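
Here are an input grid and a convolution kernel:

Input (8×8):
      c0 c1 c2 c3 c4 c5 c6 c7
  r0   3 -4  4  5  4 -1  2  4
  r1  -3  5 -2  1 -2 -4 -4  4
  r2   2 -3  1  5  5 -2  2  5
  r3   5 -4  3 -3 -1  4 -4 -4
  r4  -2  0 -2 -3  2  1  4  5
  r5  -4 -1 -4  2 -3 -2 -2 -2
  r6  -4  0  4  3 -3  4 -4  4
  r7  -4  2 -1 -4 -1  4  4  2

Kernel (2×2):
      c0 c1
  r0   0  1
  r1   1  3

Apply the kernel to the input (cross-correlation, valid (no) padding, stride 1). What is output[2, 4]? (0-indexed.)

9

The receptive field on the input at this output position is [5 -2 / -1 4]. Elementwise product with the kernel and sum: -2·1 + -1·1 + 4·3.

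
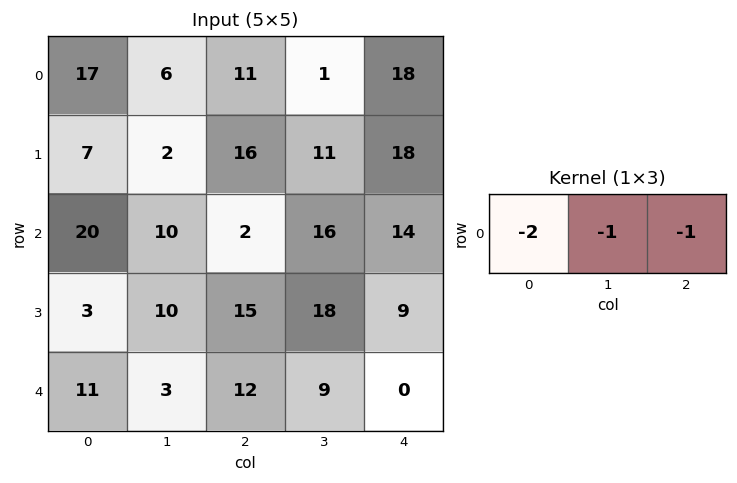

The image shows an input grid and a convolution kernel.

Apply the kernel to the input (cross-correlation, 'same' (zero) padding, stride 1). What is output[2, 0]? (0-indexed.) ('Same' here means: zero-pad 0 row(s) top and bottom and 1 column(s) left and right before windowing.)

The receptive field on the zero-padded input at this output position is [0 20 10]. Elementwise product with the kernel and sum: 0·-2 + 20·-1 + 10·-1.

-30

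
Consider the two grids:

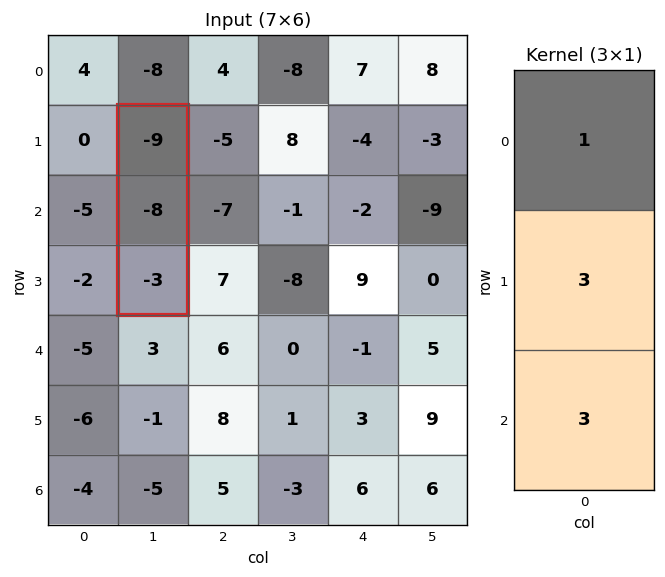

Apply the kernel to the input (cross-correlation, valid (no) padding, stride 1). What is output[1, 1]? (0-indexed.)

The receptive field on the input at this output position is [-9 / -8 / -3]. Elementwise product with the kernel and sum: -9·1 + -8·3 + -3·3.

-42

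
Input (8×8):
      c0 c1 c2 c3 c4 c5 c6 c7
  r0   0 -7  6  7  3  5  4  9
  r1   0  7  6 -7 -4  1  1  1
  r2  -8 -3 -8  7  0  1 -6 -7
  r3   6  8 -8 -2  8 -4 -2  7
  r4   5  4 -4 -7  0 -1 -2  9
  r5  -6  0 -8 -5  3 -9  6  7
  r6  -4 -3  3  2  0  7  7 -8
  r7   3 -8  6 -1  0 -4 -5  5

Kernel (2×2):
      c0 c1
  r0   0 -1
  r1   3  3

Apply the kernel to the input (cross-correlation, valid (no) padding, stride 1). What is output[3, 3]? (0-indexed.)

The receptive field on the input at this output position is [-2 8 / -7 0]. Elementwise product with the kernel and sum: 8·-1 + -7·3 + 0·3.

-29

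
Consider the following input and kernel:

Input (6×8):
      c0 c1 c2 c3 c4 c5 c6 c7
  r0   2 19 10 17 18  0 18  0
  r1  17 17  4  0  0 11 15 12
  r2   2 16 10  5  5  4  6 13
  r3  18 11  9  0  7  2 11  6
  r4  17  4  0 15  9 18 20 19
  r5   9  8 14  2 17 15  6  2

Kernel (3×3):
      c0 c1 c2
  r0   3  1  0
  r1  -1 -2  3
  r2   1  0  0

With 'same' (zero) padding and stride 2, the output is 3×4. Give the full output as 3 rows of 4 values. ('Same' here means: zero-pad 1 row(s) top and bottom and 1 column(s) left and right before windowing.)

53 29 -53 -25
61 45 -3 73
-4 91 30 31

Output[0,0]: The receptive field on the zero-padded input at this output position is [0 0 0 / 0 2 19 / 0 17 17]. Elementwise product with the kernel and sum: 0·3 + 0·1 + 0·-1 + 2·-2 + 19·3 + 0·1.
Output[0,1]: The receptive field on the zero-padded input at this output position is [0 0 0 / 19 10 17 / 17 4 0]. Elementwise product with the kernel and sum: 0·3 + 0·1 + 19·-1 + 10·-2 + 17·3 + 17·1.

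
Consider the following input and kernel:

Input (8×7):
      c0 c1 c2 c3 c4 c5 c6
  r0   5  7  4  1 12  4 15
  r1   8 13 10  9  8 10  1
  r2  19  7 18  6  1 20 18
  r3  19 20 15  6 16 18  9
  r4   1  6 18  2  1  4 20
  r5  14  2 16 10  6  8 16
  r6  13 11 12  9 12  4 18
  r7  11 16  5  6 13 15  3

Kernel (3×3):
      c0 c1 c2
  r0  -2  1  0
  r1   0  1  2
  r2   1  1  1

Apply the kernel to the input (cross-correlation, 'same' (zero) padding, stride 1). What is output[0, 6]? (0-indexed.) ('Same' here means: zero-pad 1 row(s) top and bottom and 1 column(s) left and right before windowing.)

26

The receptive field on the zero-padded input at this output position is [0 0 0 / 4 15 0 / 10 1 0]. Elementwise product with the kernel and sum: 0·-2 + 0·1 + 15·1 + 0·2 + 10·1 + 1·1 + 0·1.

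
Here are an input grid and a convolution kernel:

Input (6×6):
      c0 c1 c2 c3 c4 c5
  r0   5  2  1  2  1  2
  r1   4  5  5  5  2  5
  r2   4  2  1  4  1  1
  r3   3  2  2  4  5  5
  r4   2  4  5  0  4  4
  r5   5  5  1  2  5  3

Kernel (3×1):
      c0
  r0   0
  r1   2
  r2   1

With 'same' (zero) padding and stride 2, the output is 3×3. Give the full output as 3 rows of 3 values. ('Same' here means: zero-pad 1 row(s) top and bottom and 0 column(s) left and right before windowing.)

Output[0,0]: The receptive field on the zero-padded input at this output position is [0 / 5 / 4]. Elementwise product with the kernel and sum: 5·2 + 4·1.
Output[0,1]: The receptive field on the zero-padded input at this output position is [0 / 1 / 5]. Elementwise product with the kernel and sum: 1·2 + 5·1.

14 7 4
11 4 7
9 11 13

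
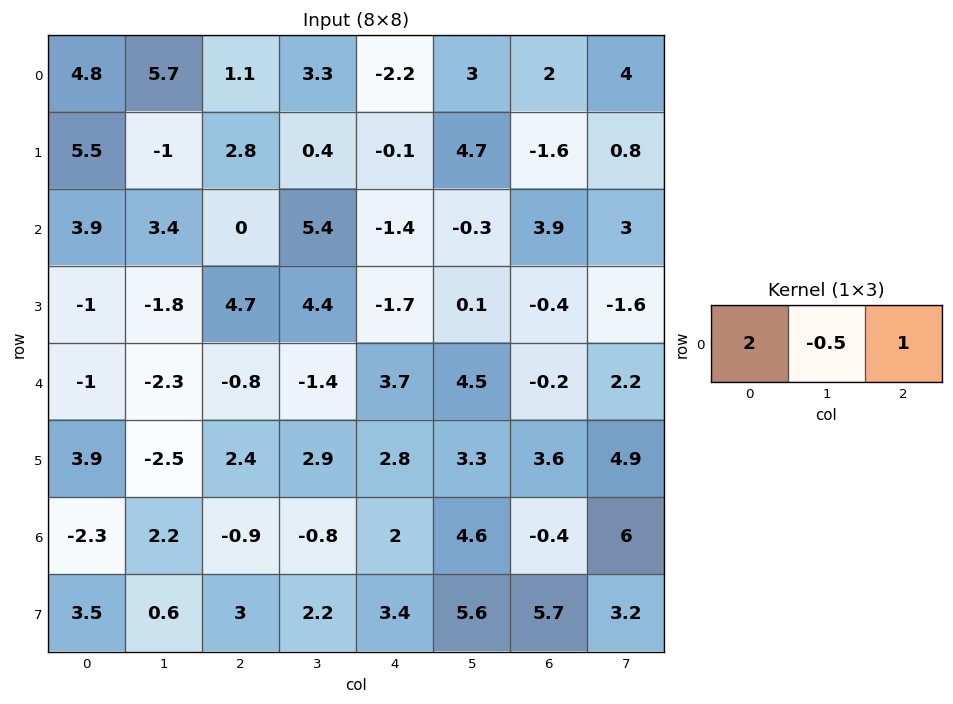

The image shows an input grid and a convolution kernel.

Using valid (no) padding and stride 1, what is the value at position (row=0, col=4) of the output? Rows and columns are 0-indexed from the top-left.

The receptive field on the input at this output position is [-2.2 3 2]. Elementwise product with the kernel and sum: -2.2·2 + 3·-0.5 + 2·1.

-3.9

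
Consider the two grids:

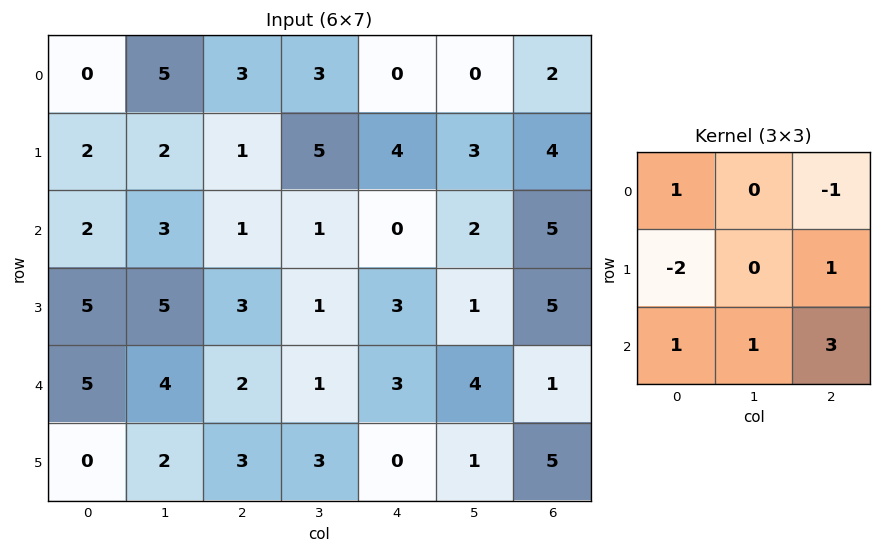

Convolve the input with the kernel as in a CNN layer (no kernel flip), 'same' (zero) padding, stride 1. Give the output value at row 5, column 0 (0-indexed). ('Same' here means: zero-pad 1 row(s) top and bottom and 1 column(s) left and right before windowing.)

The receptive field on the zero-padded input at this output position is [0 5 4 / 0 0 2 / 0 0 0]. Elementwise product with the kernel and sum: 0·1 + 4·-1 + 0·-2 + 2·1 + 0·1 + 0·1 + 0·3.

-2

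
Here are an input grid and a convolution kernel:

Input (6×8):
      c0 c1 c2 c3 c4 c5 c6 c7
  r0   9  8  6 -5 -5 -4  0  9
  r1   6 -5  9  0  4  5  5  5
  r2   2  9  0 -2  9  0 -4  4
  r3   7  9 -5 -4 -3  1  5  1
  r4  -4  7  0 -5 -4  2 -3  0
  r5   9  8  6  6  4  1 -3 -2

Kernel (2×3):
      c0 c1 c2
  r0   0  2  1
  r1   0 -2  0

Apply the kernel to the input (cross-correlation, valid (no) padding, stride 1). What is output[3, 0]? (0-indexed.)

The receptive field on the input at this output position is [7 9 -5 / -4 7 0]. Elementwise product with the kernel and sum: 9·2 + -5·1 + 7·-2.

-1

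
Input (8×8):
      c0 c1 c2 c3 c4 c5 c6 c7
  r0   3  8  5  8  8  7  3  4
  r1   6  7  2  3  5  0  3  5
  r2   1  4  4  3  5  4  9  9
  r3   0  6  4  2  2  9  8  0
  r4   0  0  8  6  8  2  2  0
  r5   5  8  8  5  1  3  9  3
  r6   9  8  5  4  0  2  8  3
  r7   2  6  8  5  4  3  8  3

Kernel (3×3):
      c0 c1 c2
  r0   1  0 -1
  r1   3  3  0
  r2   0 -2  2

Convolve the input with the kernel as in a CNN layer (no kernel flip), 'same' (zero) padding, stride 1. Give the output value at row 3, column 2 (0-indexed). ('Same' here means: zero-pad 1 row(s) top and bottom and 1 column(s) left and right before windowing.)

27

The receptive field on the zero-padded input at this output position is [4 4 3 / 6 4 2 / 0 8 6]. Elementwise product with the kernel and sum: 4·1 + 3·-1 + 6·3 + 4·3 + 8·-2 + 6·2.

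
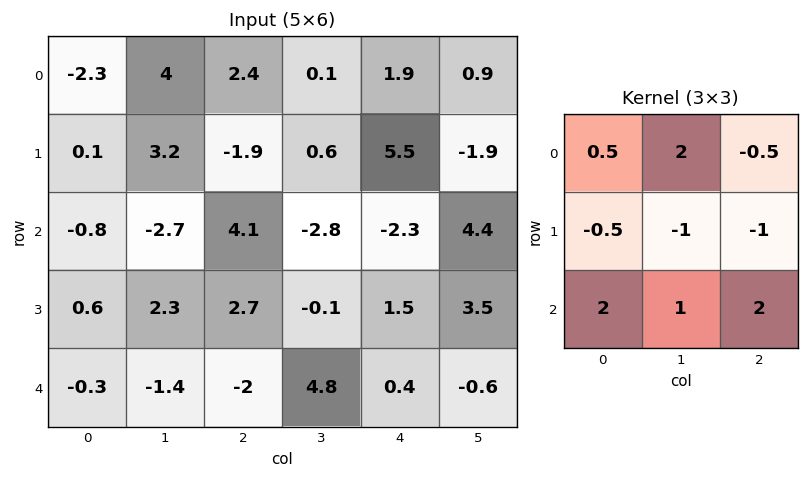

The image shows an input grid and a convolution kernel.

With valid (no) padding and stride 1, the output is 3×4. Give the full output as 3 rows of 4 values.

Output[0,0]: The receptive field on the input at this output position is [-2.3 4 2.4 / 0.1 3.2 -1.9 / -0.8 -2.7 4.1]. Elementwise product with the kernel and sum: -2.3·0.5 + 4·2 + 2.4·-0.5 + 0.1·-0.5 + 3.2·-1 + -1.9·-1 + -0.8·2 + -2.7·1 + 4.1·2.
Output[0,1]: The receptive field on the input at this output position is [4 2.4 0.1 / 3.2 -1.9 0.6 / -2.7 4.1 -2.8]. Elementwise product with the kernel and sum: 4·0.5 + 2.4·2 + 0.1·-0.5 + 3.2·-0.5 + -1.9·-1 + 0.6·-1 + -2.7·2 + 4.1·1 + -2.8·2.

8.2 -0.45 -3.9 0.4
15.3 4.65 8.85 19.85
-19.15 9.3 -3.55 -4.35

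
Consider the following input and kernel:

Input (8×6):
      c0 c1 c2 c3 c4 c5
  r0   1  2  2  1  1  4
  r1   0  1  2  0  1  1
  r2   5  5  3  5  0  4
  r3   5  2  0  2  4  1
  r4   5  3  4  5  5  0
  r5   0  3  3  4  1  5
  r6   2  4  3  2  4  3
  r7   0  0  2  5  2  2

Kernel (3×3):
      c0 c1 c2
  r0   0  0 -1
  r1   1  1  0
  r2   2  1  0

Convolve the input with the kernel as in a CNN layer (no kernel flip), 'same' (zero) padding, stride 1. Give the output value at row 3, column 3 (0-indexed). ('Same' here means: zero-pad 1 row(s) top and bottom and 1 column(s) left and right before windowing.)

The receptive field on the zero-padded input at this output position is [3 5 0 / 0 2 4 / 4 5 5]. Elementwise product with the kernel and sum: 0·-1 + 0·1 + 2·1 + 4·2 + 5·1.

15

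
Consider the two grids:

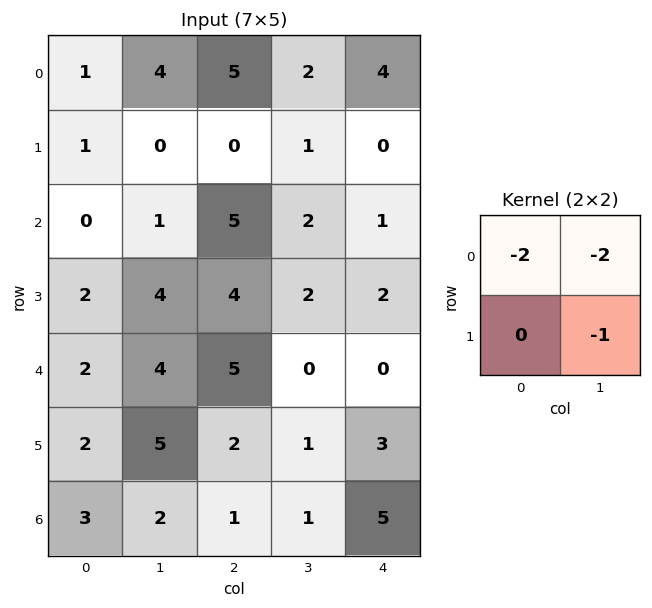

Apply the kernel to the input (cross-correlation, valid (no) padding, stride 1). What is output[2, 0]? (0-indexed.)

The receptive field on the input at this output position is [0 1 / 2 4]. Elementwise product with the kernel and sum: 0·-2 + 1·-2 + 4·-1.

-6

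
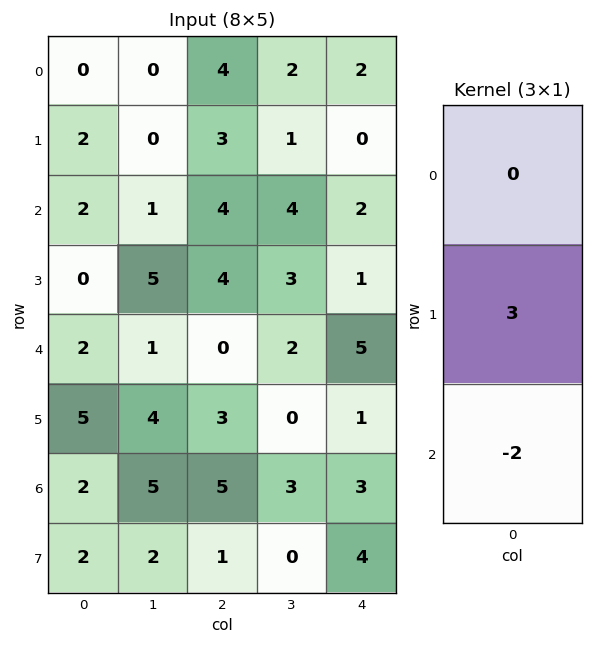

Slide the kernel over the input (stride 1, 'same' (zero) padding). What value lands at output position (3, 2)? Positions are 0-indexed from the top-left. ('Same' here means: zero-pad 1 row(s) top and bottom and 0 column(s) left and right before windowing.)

The receptive field on the zero-padded input at this output position is [4 / 4 / 0]. Elementwise product with the kernel and sum: 4·3 + 0·-2.

12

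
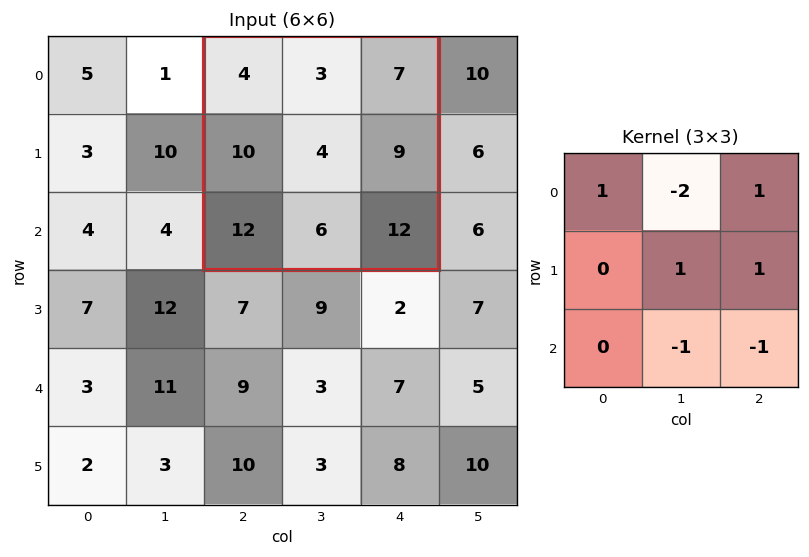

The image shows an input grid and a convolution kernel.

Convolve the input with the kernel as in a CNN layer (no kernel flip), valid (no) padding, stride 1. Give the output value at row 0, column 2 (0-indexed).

The receptive field on the input at this output position is [4 3 7 / 10 4 9 / 12 6 12]. Elementwise product with the kernel and sum: 4·1 + 3·-2 + 7·1 + 4·1 + 9·1 + 6·-1 + 12·-1.

0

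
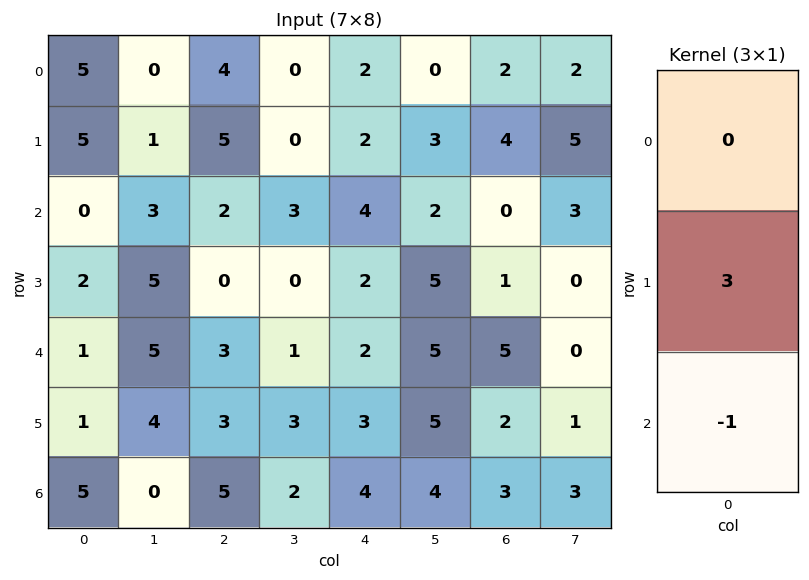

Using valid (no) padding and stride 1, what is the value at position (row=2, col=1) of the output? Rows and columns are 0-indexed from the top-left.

10

The receptive field on the input at this output position is [3 / 5 / 5]. Elementwise product with the kernel and sum: 5·3 + 5·-1.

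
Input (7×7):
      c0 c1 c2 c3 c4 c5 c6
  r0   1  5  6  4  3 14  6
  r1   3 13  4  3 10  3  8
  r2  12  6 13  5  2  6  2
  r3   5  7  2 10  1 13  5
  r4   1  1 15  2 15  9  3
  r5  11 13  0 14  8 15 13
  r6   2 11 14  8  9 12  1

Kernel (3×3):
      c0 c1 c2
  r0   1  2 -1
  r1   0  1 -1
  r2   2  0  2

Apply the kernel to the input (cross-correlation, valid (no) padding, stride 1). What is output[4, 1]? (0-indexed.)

53

The receptive field on the input at this output position is [1 15 2 / 13 0 14 / 11 14 8]. Elementwise product with the kernel and sum: 1·1 + 15·2 + 2·-1 + 0·1 + 14·-1 + 11·2 + 8·2.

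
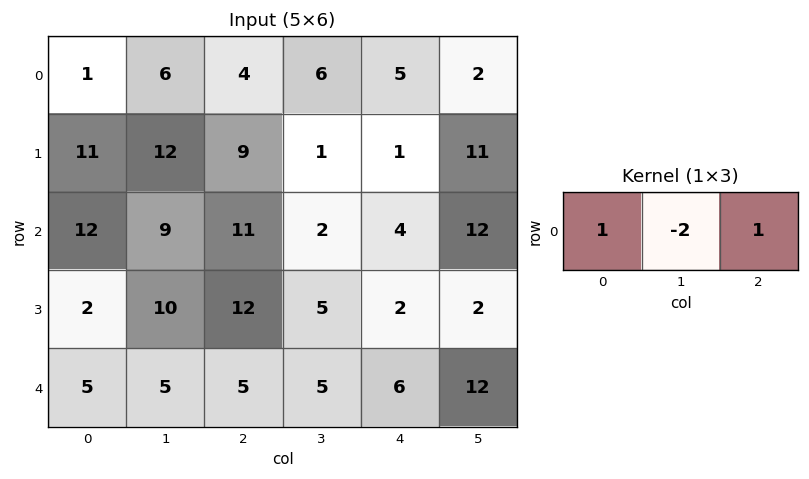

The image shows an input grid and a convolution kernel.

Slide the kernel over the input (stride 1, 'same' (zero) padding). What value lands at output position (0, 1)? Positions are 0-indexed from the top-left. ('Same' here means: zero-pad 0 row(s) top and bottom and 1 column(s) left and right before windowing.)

The receptive field on the zero-padded input at this output position is [1 6 4]. Elementwise product with the kernel and sum: 1·1 + 6·-2 + 4·1.

-7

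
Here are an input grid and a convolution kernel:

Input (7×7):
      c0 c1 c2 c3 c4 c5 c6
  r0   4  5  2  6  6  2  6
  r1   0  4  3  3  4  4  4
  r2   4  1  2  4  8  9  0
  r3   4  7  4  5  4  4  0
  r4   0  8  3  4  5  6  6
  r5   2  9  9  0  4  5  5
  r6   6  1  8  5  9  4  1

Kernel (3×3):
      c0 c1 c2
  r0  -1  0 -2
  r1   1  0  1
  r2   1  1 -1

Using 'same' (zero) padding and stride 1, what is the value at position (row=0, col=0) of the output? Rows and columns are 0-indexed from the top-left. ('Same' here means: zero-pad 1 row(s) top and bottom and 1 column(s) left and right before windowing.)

1

The receptive field on the zero-padded input at this output position is [0 0 0 / 0 4 5 / 0 0 4]. Elementwise product with the kernel and sum: 0·-1 + 0·-2 + 0·1 + 5·1 + 0·1 + 0·1 + 4·-1.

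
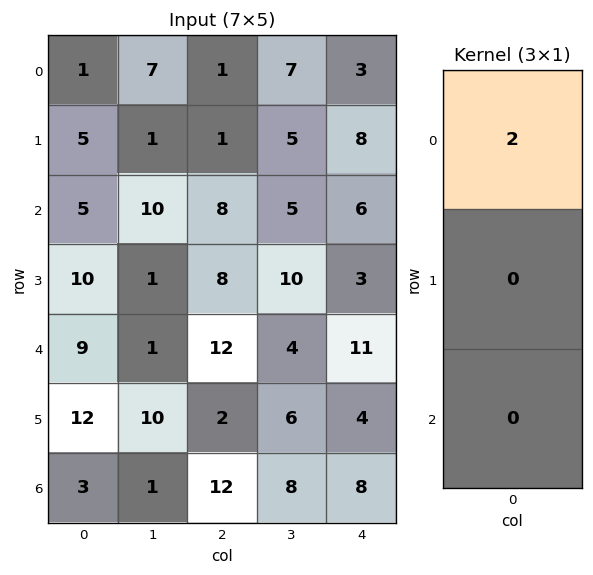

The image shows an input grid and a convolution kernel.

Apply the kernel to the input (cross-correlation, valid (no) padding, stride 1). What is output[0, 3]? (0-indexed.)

The receptive field on the input at this output position is [7 / 5 / 5]. Elementwise product with the kernel and sum: 7·2.

14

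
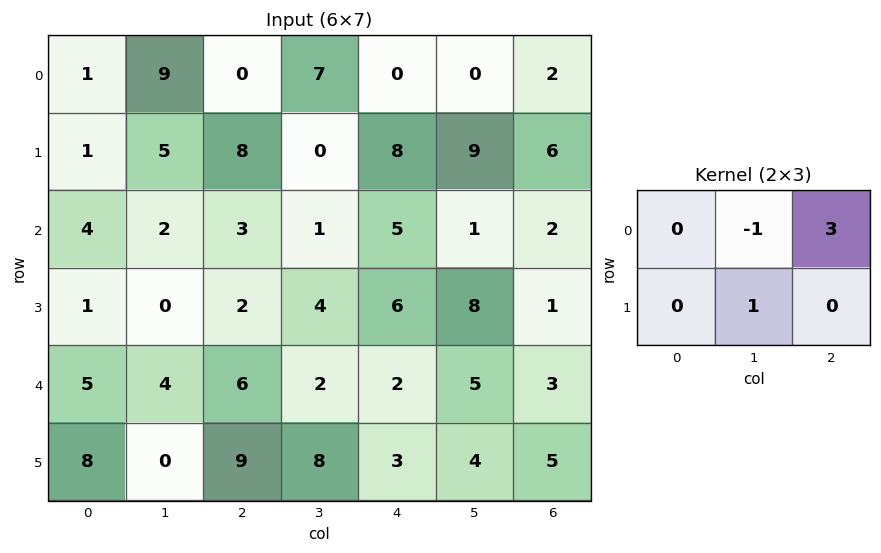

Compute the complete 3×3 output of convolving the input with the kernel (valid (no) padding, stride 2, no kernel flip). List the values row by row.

Output[0,0]: The receptive field on the input at this output position is [1 9 0 / 1 5 8]. Elementwise product with the kernel and sum: 9·-1 + 0·3 + 5·1.

-4 -7 15
7 18 13
14 12 8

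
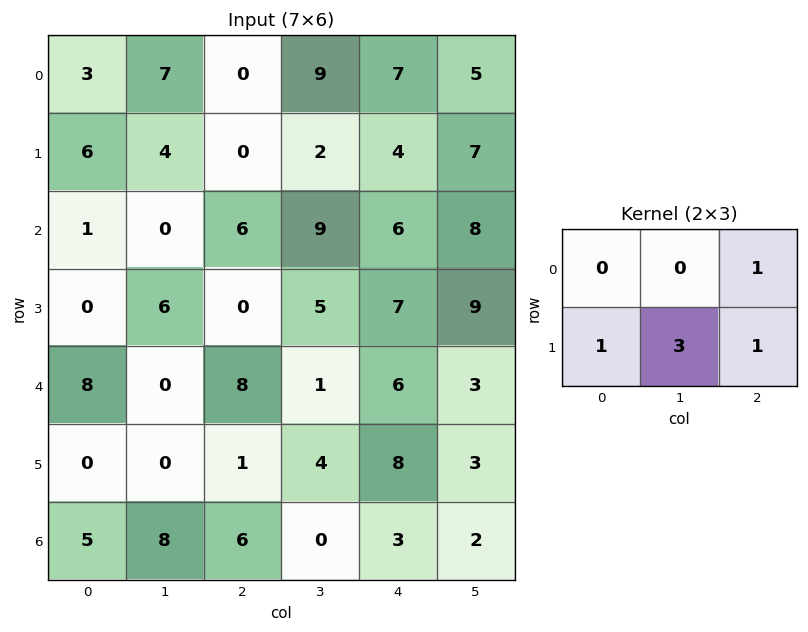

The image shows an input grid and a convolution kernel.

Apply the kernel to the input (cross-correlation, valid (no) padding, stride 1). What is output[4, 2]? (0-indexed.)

The receptive field on the input at this output position is [8 1 6 / 1 4 8]. Elementwise product with the kernel and sum: 6·1 + 1·1 + 4·3 + 8·1.

27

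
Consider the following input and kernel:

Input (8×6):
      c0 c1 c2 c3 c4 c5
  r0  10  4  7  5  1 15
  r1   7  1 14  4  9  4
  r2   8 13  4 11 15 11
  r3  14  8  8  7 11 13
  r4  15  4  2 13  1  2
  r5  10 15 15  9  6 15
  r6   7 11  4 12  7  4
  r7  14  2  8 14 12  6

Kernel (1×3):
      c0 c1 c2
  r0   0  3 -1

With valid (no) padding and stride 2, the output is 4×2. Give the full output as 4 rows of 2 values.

5 14
35 18
10 38
29 29

Output[0,0]: The receptive field on the input at this output position is [10 4 7]. Elementwise product with the kernel and sum: 4·3 + 7·-1.
Output[0,1]: The receptive field on the input at this output position is [7 5 1]. Elementwise product with the kernel and sum: 5·3 + 1·-1.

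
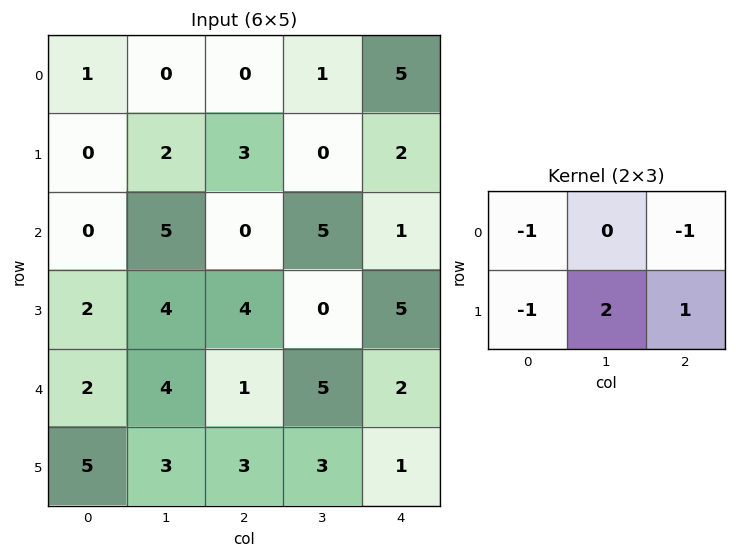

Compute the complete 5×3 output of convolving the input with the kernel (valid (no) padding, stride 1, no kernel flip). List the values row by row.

Output[0,0]: The receptive field on the input at this output position is [1 0 0 / 0 2 3]. Elementwise product with the kernel and sum: 1·-1 + 0·-1 + 0·-1 + 2·2 + 3·1.

6 3 -6
7 -2 6
10 -6 0
1 -1 2
1 -3 1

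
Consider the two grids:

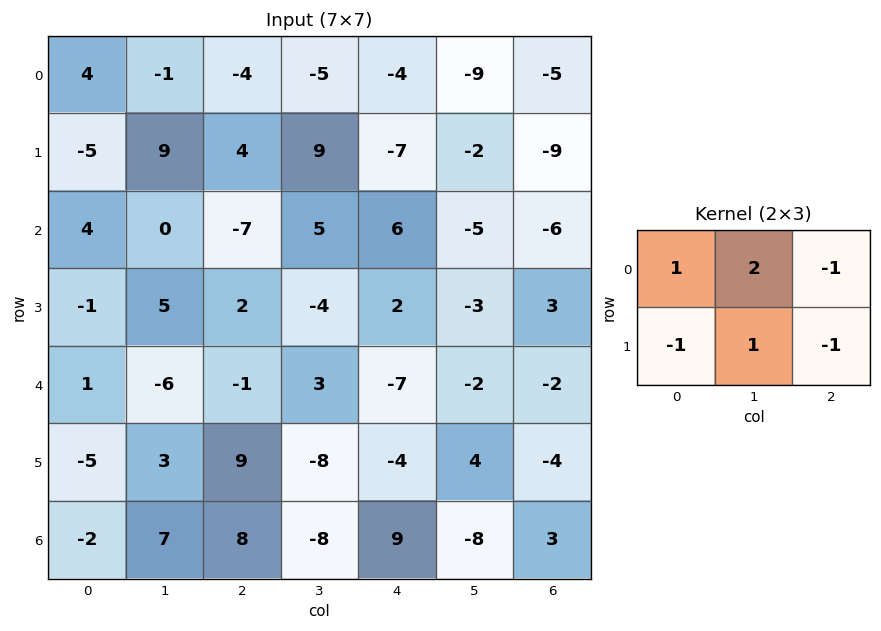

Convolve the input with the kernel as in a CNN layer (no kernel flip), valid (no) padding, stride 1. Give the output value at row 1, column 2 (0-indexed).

The receptive field on the input at this output position is [4 9 -7 / -7 5 6]. Elementwise product with the kernel and sum: 4·1 + 9·2 + -7·-1 + -7·-1 + 5·1 + 6·-1.

35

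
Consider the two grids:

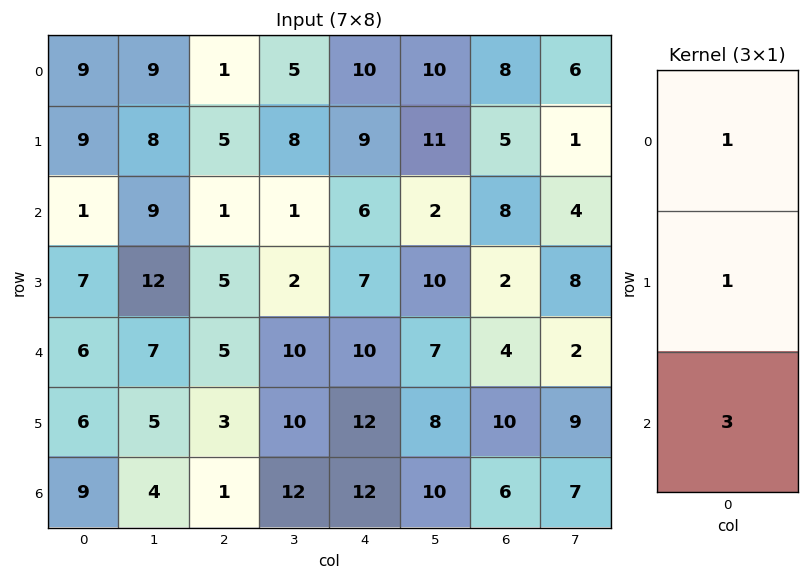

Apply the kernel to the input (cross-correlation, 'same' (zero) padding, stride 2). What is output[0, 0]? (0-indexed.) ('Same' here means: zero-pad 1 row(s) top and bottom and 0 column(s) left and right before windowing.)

36

The receptive field on the zero-padded input at this output position is [0 / 9 / 9]. Elementwise product with the kernel and sum: 0·1 + 9·1 + 9·3.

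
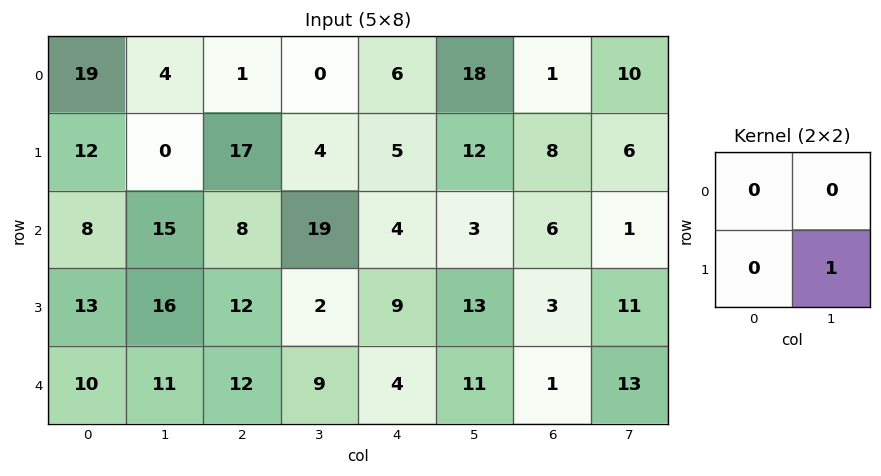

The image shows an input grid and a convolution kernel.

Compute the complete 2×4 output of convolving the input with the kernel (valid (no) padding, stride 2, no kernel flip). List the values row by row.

Output[0,0]: The receptive field on the input at this output position is [19 4 / 12 0]. Elementwise product with the kernel and sum: 0·1.
Output[0,1]: The receptive field on the input at this output position is [1 0 / 17 4]. Elementwise product with the kernel and sum: 4·1.

0 4 12 6
16 2 13 11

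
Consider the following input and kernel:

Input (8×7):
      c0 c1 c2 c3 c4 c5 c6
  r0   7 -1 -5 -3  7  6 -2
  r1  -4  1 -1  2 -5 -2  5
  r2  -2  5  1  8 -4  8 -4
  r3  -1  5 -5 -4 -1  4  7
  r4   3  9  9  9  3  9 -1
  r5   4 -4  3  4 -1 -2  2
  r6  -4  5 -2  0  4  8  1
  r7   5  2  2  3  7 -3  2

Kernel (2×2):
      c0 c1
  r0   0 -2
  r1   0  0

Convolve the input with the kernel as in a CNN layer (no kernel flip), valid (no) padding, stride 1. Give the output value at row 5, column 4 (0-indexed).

4

The receptive field on the input at this output position is [-1 -2 / 4 8]. Elementwise product with the kernel and sum: -2·-2.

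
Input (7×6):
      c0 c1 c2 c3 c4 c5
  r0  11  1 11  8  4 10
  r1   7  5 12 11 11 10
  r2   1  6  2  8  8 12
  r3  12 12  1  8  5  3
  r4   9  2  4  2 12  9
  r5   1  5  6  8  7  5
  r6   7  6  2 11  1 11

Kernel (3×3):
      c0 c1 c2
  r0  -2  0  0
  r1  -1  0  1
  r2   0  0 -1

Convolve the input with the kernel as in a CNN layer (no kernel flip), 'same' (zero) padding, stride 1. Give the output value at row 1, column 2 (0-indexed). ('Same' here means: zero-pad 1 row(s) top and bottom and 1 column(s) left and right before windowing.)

The receptive field on the zero-padded input at this output position is [1 11 8 / 5 12 11 / 6 2 8]. Elementwise product with the kernel and sum: 1·-2 + 5·-1 + 11·1 + 8·-1.

-4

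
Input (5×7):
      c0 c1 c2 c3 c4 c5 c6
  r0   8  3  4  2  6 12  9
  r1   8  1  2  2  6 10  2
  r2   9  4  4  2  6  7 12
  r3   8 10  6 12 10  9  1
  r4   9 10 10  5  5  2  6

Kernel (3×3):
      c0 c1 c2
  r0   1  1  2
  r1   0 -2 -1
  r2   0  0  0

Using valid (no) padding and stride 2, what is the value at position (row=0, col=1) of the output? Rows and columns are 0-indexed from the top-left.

The receptive field on the input at this output position is [4 2 6 / 2 2 6 / 4 2 6]. Elementwise product with the kernel and sum: 4·1 + 2·1 + 6·2 + 2·-2 + 6·-1.

8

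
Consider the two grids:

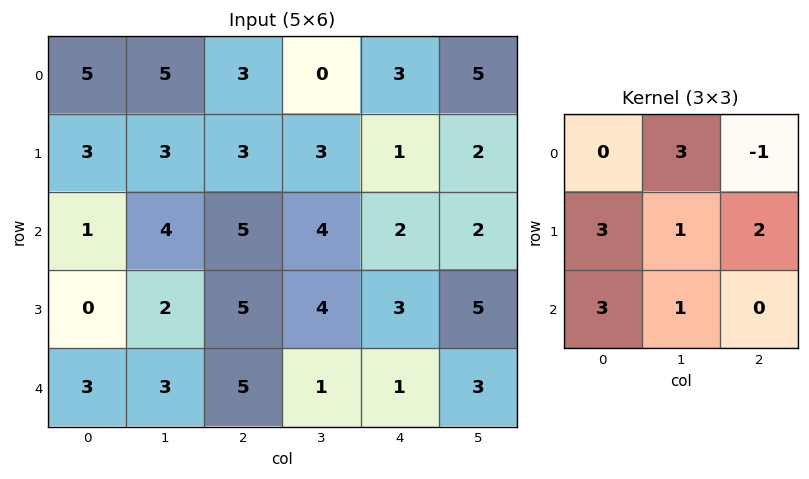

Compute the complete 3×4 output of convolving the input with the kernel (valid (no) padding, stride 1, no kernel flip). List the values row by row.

37 44 30 32
25 42 50 34
31 44 51 33

Output[0,0]: The receptive field on the input at this output position is [5 5 3 / 3 3 3 / 1 4 5]. Elementwise product with the kernel and sum: 5·3 + 3·-1 + 3·3 + 3·1 + 3·2 + 1·3 + 4·1.
Output[0,1]: The receptive field on the input at this output position is [5 3 0 / 3 3 3 / 4 5 4]. Elementwise product with the kernel and sum: 3·3 + 0·-1 + 3·3 + 3·1 + 3·2 + 4·3 + 5·1.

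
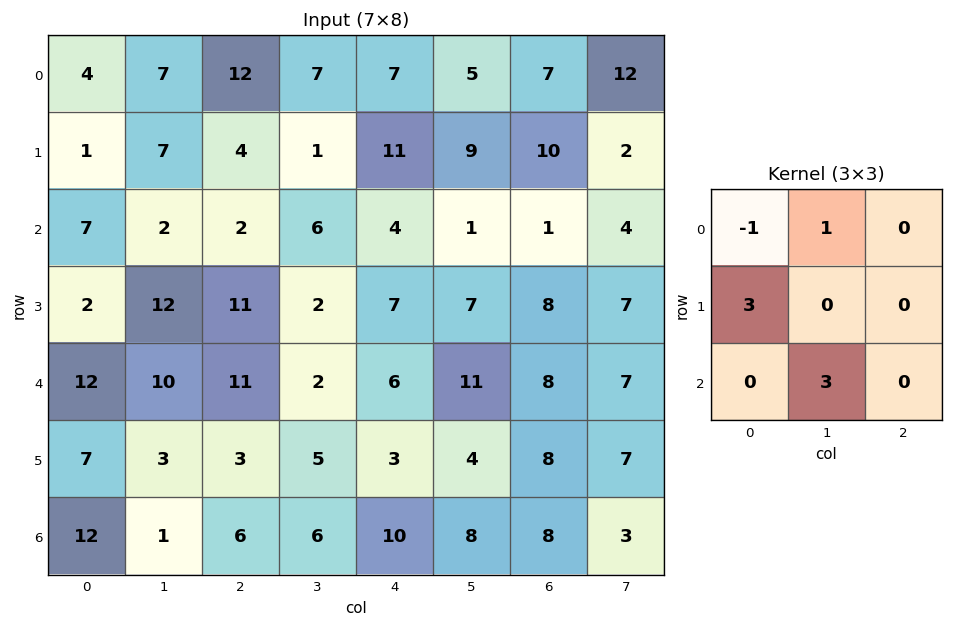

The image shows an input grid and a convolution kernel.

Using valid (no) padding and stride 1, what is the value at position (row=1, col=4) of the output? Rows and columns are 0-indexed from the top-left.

The receptive field on the input at this output position is [11 9 10 / 4 1 1 / 7 7 8]. Elementwise product with the kernel and sum: 11·-1 + 9·1 + 4·3 + 7·3.

31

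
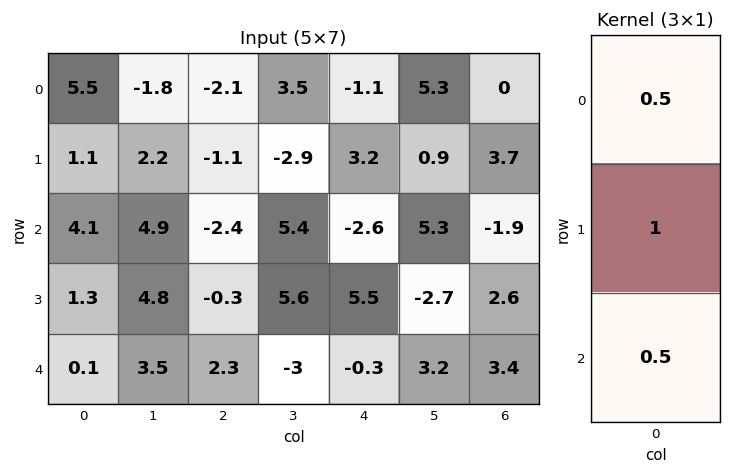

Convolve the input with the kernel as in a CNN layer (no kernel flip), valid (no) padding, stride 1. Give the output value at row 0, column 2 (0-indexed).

-3.35

The receptive field on the input at this output position is [-2.1 / -1.1 / -2.4]. Elementwise product with the kernel and sum: -2.1·0.5 + -1.1·1 + -2.4·0.5.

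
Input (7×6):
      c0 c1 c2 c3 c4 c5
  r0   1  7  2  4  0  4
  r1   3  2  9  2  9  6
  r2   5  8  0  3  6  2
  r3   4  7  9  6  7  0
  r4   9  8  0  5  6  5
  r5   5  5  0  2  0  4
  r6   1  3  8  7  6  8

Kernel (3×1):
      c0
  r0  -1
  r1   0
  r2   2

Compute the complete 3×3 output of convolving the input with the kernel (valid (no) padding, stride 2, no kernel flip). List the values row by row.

9 -2 12
13 0 6
-7 16 6

Output[0,0]: The receptive field on the input at this output position is [1 / 3 / 5]. Elementwise product with the kernel and sum: 1·-1 + 5·2.
Output[0,1]: The receptive field on the input at this output position is [2 / 9 / 0]. Elementwise product with the kernel and sum: 2·-1 + 0·2.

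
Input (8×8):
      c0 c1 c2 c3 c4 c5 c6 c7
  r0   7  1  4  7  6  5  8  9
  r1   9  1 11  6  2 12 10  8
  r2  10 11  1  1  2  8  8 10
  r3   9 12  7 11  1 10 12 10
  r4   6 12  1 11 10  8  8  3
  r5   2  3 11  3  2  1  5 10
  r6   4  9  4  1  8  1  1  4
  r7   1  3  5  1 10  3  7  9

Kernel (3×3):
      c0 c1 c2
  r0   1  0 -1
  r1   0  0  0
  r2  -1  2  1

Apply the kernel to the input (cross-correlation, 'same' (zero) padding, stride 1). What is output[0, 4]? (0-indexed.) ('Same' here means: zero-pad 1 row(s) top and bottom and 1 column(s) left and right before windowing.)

10

The receptive field on the zero-padded input at this output position is [0 0 0 / 7 6 5 / 6 2 12]. Elementwise product with the kernel and sum: 0·1 + 0·-1 + 6·-1 + 2·2 + 12·1.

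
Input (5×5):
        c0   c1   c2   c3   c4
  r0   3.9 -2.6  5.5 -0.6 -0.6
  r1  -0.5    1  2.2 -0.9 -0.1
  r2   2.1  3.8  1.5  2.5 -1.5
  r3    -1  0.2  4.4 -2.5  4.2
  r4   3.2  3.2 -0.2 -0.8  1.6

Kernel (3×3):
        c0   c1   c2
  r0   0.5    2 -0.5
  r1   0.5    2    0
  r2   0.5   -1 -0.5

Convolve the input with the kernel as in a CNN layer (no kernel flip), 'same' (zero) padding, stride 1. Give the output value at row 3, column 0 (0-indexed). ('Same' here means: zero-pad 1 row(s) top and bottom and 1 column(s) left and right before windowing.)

-4.5

The receptive field on the zero-padded input at this output position is [0 2.1 3.8 / 0 -1 0.2 / 0 3.2 3.2]. Elementwise product with the kernel and sum: 0·0.5 + 2.1·2 + 3.8·-0.5 + 0·0.5 + -1·2 + 0·0.5 + 3.2·-1 + 3.2·-0.5.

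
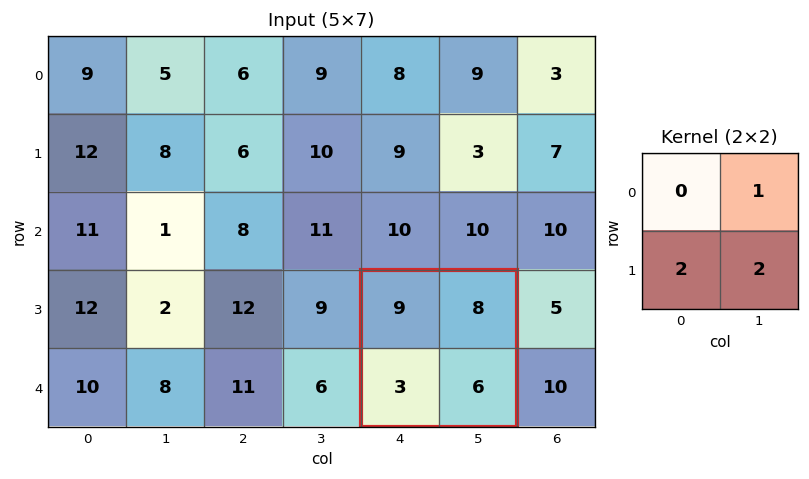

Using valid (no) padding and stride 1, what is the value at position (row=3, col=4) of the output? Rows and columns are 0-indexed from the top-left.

26

The receptive field on the input at this output position is [9 8 / 3 6]. Elementwise product with the kernel and sum: 8·1 + 3·2 + 6·2.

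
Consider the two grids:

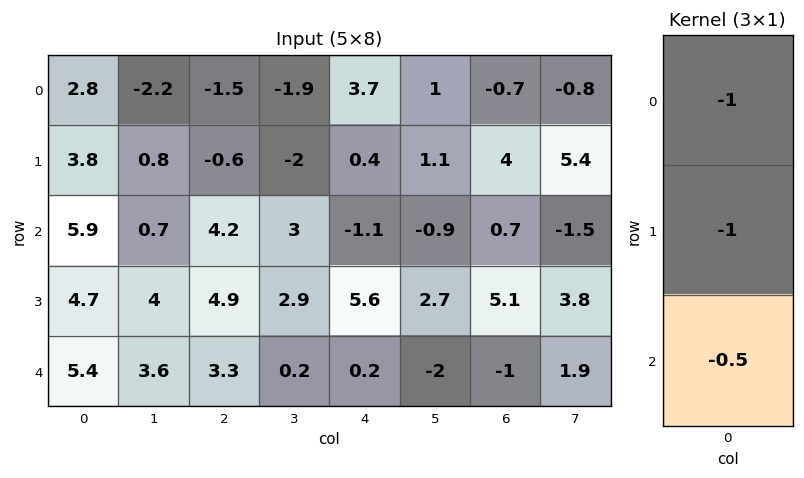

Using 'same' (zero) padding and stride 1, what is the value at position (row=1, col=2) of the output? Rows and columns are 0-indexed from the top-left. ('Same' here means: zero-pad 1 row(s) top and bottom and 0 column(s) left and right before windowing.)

The receptive field on the zero-padded input at this output position is [-1.5 / -0.6 / 4.2]. Elementwise product with the kernel and sum: -1.5·-1 + -0.6·-1 + 4.2·-0.5.

0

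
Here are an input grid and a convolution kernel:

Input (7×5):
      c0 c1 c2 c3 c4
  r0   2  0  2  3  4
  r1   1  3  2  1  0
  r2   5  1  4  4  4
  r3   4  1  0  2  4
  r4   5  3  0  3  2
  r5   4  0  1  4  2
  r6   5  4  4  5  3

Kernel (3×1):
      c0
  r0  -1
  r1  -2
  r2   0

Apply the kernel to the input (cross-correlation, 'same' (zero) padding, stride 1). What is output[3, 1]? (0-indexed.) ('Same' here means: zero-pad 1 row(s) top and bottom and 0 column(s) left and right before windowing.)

The receptive field on the zero-padded input at this output position is [1 / 1 / 3]. Elementwise product with the kernel and sum: 1·-1 + 1·-2.

-3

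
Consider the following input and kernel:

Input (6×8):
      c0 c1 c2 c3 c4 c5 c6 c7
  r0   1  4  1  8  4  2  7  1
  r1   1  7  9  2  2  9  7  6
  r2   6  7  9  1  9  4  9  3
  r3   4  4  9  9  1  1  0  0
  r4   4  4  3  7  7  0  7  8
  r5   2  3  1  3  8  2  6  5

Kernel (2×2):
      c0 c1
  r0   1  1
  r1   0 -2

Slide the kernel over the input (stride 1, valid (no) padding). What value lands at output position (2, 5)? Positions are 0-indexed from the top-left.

13

The receptive field on the input at this output position is [4 9 / 1 0]. Elementwise product with the kernel and sum: 4·1 + 9·1 + 0·-2.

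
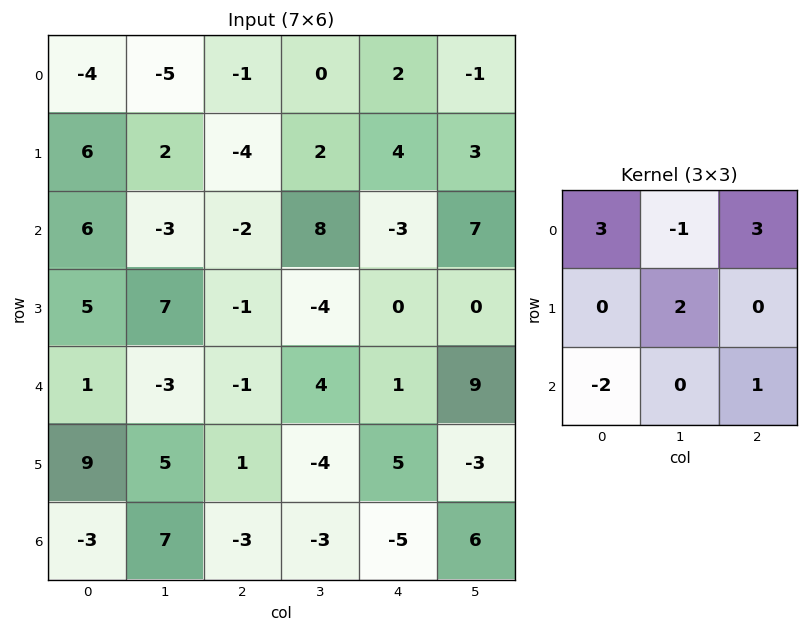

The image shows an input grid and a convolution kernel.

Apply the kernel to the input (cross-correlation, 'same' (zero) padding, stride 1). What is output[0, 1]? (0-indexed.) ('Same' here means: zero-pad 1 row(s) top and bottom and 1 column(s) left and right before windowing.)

The receptive field on the zero-padded input at this output position is [0 0 0 / -4 -5 -1 / 6 2 -4]. Elementwise product with the kernel and sum: 0·3 + 0·-1 + 0·3 + -5·2 + 6·-2 + -4·1.

-26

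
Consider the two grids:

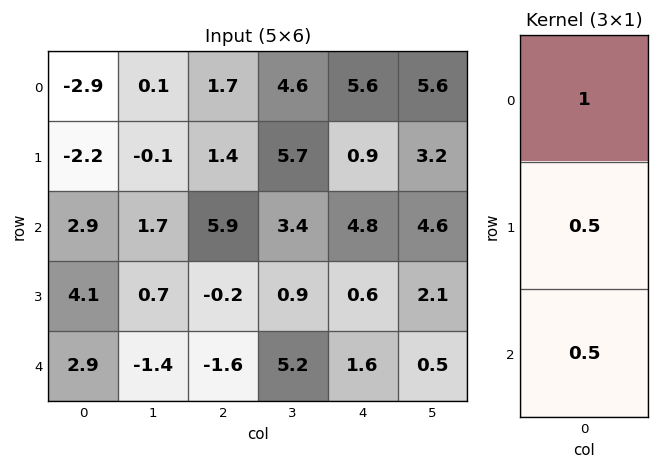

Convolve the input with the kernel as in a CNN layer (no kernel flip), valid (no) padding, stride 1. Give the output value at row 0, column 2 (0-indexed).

5.35

The receptive field on the input at this output position is [1.7 / 1.4 / 5.9]. Elementwise product with the kernel and sum: 1.7·1 + 1.4·0.5 + 5.9·0.5.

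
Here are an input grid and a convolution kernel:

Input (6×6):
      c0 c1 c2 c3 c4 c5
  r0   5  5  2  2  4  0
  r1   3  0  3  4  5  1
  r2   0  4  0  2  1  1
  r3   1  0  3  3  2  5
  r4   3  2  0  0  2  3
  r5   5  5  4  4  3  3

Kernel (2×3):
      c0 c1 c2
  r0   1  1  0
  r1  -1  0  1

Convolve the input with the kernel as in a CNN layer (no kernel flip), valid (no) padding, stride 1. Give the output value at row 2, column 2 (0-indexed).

1

The receptive field on the input at this output position is [0 2 1 / 3 3 2]. Elementwise product with the kernel and sum: 0·1 + 2·1 + 3·-1 + 2·1.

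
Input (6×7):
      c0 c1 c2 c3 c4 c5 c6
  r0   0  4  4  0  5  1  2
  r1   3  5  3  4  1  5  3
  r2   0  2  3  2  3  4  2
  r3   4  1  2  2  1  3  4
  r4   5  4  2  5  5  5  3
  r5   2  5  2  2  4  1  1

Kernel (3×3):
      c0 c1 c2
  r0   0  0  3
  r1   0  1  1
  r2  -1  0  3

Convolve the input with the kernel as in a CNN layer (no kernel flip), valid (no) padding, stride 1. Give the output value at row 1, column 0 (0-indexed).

16

The receptive field on the input at this output position is [3 5 3 / 0 2 3 / 4 1 2]. Elementwise product with the kernel and sum: 3·3 + 2·1 + 3·1 + 4·-1 + 2·3.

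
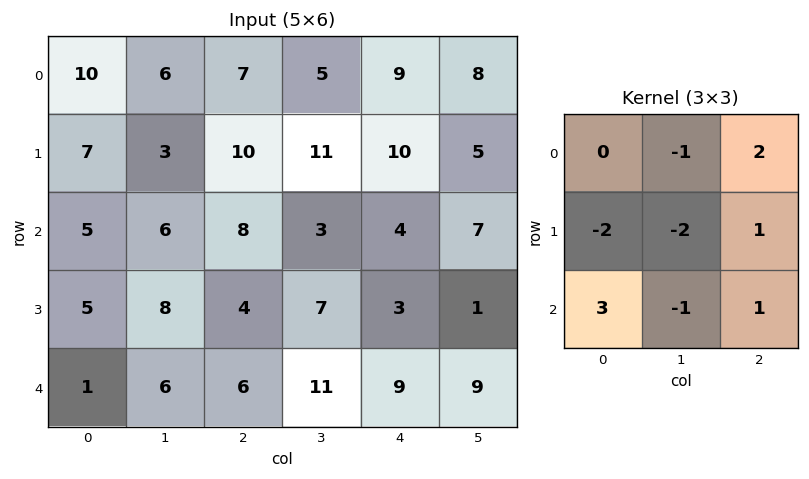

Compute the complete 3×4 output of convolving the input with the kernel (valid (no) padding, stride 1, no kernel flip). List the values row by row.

15 1 6 -18
14 14 -1 12
-9 4 2 24

Output[0,0]: The receptive field on the input at this output position is [10 6 7 / 7 3 10 / 5 6 8]. Elementwise product with the kernel and sum: 6·-1 + 7·2 + 7·-2 + 3·-2 + 10·1 + 5·3 + 6·-1 + 8·1.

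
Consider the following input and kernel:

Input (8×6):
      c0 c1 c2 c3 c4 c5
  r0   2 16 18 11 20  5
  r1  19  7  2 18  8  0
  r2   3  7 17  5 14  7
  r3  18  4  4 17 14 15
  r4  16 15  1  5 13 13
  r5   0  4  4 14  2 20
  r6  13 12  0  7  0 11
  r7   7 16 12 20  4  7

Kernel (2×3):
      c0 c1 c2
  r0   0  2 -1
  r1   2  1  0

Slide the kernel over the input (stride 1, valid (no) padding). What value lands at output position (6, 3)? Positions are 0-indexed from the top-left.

The receptive field on the input at this output position is [7 0 11 / 20 4 7]. Elementwise product with the kernel and sum: 0·2 + 11·-1 + 20·2 + 4·1.

33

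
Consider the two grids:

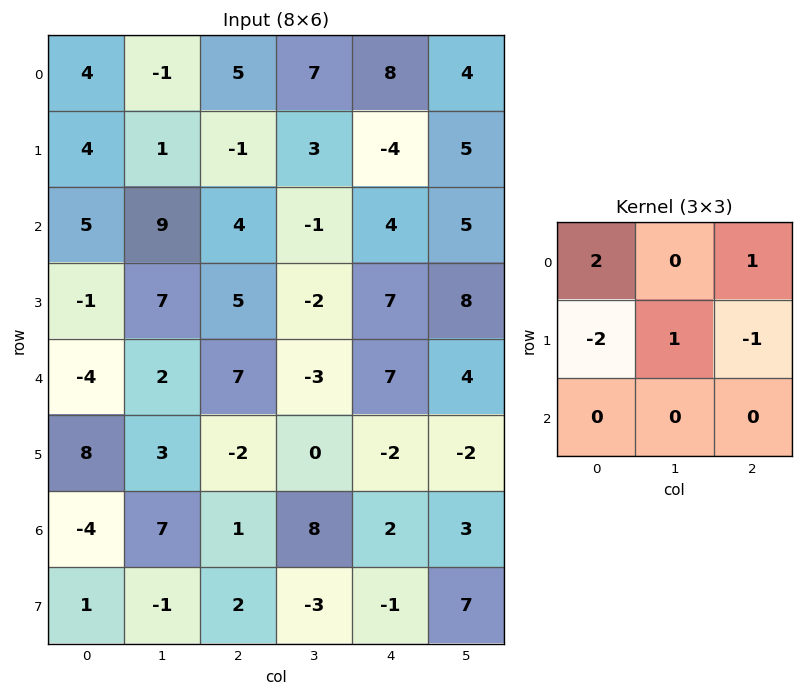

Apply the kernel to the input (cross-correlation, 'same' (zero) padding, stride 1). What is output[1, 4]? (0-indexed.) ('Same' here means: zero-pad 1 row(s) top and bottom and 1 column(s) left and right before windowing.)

The receptive field on the zero-padded input at this output position is [7 8 4 / 3 -4 5 / -1 4 5]. Elementwise product with the kernel and sum: 7·2 + 4·1 + 3·-2 + -4·1 + 5·-1.

3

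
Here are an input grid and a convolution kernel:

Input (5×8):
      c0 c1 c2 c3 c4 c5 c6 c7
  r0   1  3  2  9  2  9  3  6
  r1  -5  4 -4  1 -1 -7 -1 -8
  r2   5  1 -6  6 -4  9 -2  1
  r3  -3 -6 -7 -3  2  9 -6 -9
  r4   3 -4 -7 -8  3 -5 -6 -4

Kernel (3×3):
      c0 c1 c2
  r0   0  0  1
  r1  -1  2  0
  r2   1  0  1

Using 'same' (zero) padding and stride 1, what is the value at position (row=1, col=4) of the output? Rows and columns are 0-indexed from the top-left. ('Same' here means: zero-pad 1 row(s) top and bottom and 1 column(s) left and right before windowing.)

21

The receptive field on the zero-padded input at this output position is [9 2 9 / 1 -1 -7 / 6 -4 9]. Elementwise product with the kernel and sum: 9·1 + 1·-1 + -1·2 + 6·1 + 9·1.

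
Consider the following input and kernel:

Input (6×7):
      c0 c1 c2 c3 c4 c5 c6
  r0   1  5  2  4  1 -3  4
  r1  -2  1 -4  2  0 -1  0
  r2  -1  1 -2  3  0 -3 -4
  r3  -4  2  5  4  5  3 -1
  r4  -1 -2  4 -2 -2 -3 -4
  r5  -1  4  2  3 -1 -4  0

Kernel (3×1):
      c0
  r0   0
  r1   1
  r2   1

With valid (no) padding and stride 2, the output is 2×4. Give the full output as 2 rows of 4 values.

Output[0,0]: The receptive field on the input at this output position is [1 / -2 / -1]. Elementwise product with the kernel and sum: -2·1 + -1·1.

-3 -6 0 -4
-5 9 3 -5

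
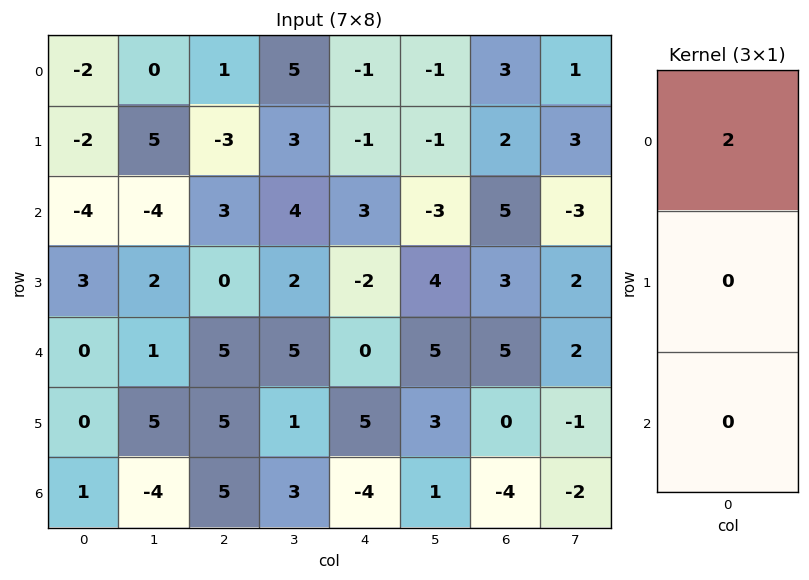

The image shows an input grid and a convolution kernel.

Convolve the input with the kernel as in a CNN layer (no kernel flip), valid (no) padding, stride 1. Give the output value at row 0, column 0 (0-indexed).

The receptive field on the input at this output position is [-2 / -2 / -4]. Elementwise product with the kernel and sum: -2·2.

-4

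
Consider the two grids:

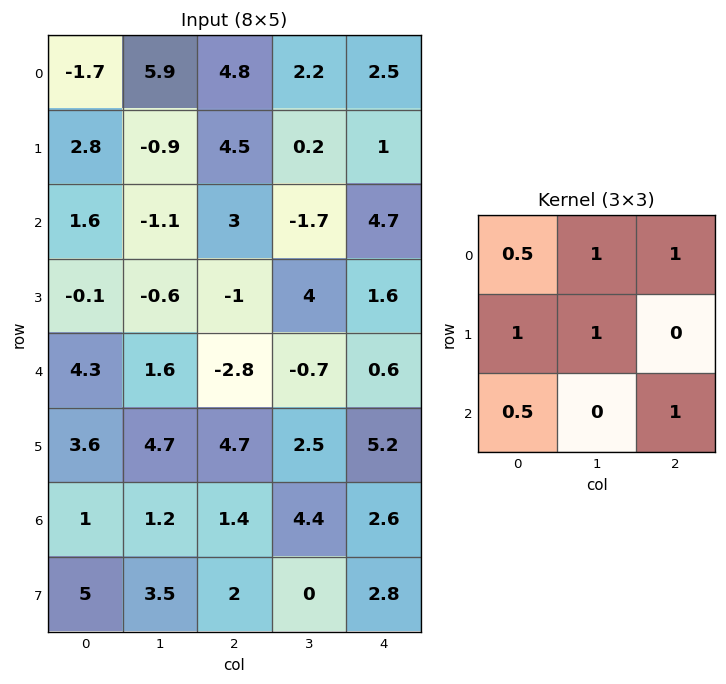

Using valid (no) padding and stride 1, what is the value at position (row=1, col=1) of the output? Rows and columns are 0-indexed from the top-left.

9.85

The receptive field on the input at this output position is [-0.9 4.5 0.2 / -1.1 3 -1.7 / -0.6 -1 4]. Elementwise product with the kernel and sum: -0.9·0.5 + 4.5·1 + 0.2·1 + -1.1·1 + 3·1 + -0.6·0.5 + 4·1.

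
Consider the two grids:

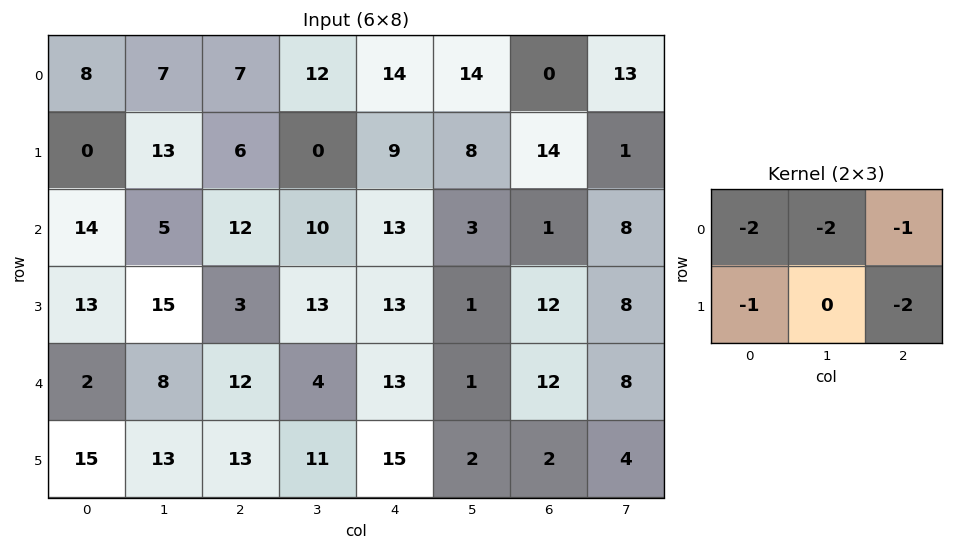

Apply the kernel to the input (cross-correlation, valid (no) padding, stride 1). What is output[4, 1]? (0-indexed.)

-79

The receptive field on the input at this output position is [8 12 4 / 13 13 11]. Elementwise product with the kernel and sum: 8·-2 + 12·-2 + 4·-1 + 13·-1 + 11·-2.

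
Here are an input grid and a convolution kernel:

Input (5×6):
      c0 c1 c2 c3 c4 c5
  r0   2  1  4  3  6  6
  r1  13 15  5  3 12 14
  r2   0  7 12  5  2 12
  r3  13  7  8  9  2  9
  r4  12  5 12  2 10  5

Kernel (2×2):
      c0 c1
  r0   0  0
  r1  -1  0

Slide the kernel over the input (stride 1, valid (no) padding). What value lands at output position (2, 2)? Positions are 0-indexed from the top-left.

The receptive field on the input at this output position is [12 5 / 8 9]. Elementwise product with the kernel and sum: 8·-1.

-8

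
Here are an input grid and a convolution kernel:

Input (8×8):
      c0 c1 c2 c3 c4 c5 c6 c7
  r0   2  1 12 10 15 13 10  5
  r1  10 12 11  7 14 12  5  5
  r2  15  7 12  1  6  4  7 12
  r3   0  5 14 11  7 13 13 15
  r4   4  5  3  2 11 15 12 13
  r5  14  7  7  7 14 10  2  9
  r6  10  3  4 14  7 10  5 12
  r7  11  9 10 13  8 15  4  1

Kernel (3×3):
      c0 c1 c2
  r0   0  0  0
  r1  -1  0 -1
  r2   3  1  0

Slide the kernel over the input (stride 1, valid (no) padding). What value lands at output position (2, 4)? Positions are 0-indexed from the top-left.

The receptive field on the input at this output position is [6 4 7 / 7 13 13 / 11 15 12]. Elementwise product with the kernel and sum: 7·-1 + 13·-1 + 11·3 + 15·1.

28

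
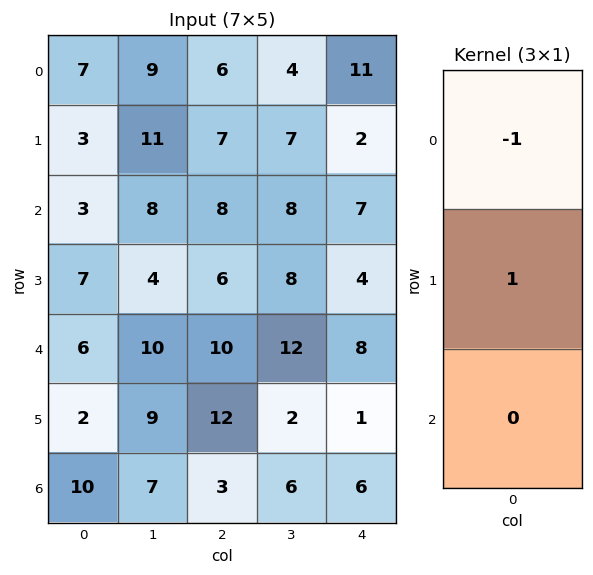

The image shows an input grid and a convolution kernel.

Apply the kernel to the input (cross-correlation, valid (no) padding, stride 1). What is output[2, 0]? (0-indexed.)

The receptive field on the input at this output position is [3 / 7 / 6]. Elementwise product with the kernel and sum: 3·-1 + 7·1.

4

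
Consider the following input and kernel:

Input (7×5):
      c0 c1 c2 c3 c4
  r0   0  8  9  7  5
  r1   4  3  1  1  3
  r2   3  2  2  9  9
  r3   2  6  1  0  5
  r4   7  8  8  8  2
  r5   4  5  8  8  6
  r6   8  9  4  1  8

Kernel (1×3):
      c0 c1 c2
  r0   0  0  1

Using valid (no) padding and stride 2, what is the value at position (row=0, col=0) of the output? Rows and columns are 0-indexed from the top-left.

9

The receptive field on the input at this output position is [0 8 9]. Elementwise product with the kernel and sum: 9·1.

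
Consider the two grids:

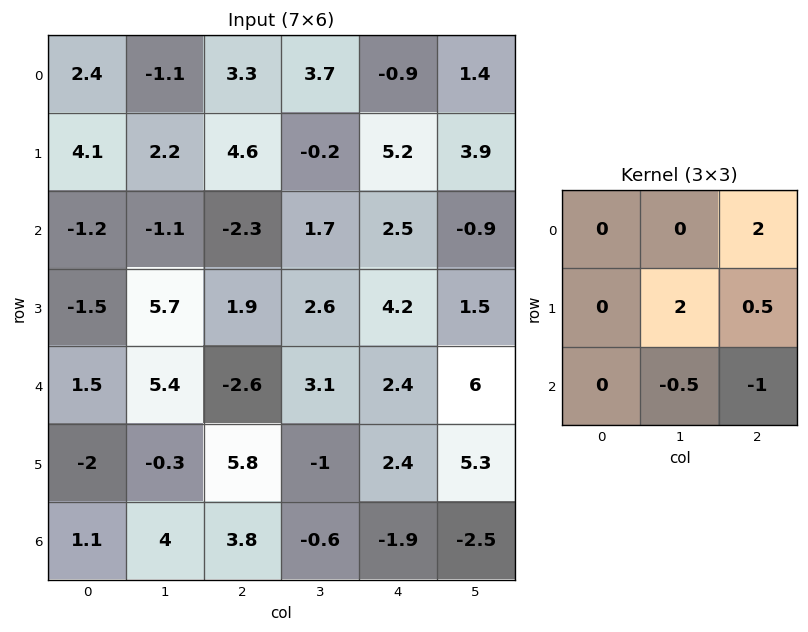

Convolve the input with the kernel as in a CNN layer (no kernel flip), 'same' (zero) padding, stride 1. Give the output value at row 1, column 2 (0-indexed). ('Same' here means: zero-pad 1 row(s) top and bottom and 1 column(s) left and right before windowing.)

15.95

The receptive field on the zero-padded input at this output position is [-1.1 3.3 3.7 / 2.2 4.6 -0.2 / -1.1 -2.3 1.7]. Elementwise product with the kernel and sum: 3.7·2 + 4.6·2 + -0.2·0.5 + -2.3·-0.5 + 1.7·-1.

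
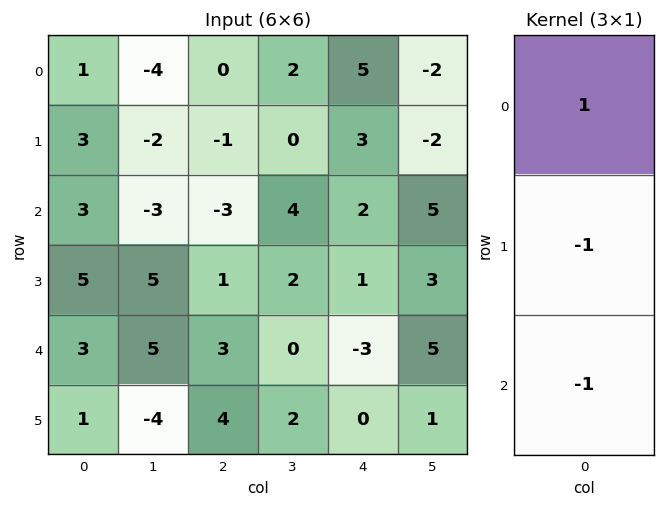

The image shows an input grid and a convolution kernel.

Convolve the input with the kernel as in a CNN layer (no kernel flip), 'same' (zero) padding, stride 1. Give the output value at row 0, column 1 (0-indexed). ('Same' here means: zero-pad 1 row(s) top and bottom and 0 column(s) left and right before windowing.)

The receptive field on the zero-padded input at this output position is [0 / -4 / -2]. Elementwise product with the kernel and sum: 0·1 + -4·-1 + -2·-1.

6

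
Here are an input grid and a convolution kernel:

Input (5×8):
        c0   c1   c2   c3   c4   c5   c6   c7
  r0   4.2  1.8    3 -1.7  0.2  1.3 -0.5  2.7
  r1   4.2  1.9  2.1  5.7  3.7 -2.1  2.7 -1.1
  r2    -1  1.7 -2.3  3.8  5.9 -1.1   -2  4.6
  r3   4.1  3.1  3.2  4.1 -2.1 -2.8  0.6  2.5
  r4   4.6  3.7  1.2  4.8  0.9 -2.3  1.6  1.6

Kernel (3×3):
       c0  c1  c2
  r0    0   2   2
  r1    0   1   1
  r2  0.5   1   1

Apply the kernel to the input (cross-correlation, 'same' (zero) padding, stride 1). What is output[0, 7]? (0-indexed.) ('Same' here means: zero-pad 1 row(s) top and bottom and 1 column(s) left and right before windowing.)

The receptive field on the zero-padded input at this output position is [0 0 0 / -0.5 2.7 0 / 2.7 -1.1 0]. Elementwise product with the kernel and sum: 0·2 + 0·2 + 2.7·1 + 0·1 + 2.7·0.5 + -1.1·1 + 0·1.

2.95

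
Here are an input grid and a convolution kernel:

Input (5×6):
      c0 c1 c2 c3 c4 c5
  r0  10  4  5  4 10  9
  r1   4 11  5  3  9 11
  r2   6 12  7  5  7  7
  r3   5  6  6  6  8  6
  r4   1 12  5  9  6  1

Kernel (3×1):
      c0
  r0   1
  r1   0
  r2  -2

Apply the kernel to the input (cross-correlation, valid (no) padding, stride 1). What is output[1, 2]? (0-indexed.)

-7

The receptive field on the input at this output position is [5 / 7 / 6]. Elementwise product with the kernel and sum: 5·1 + 6·-2.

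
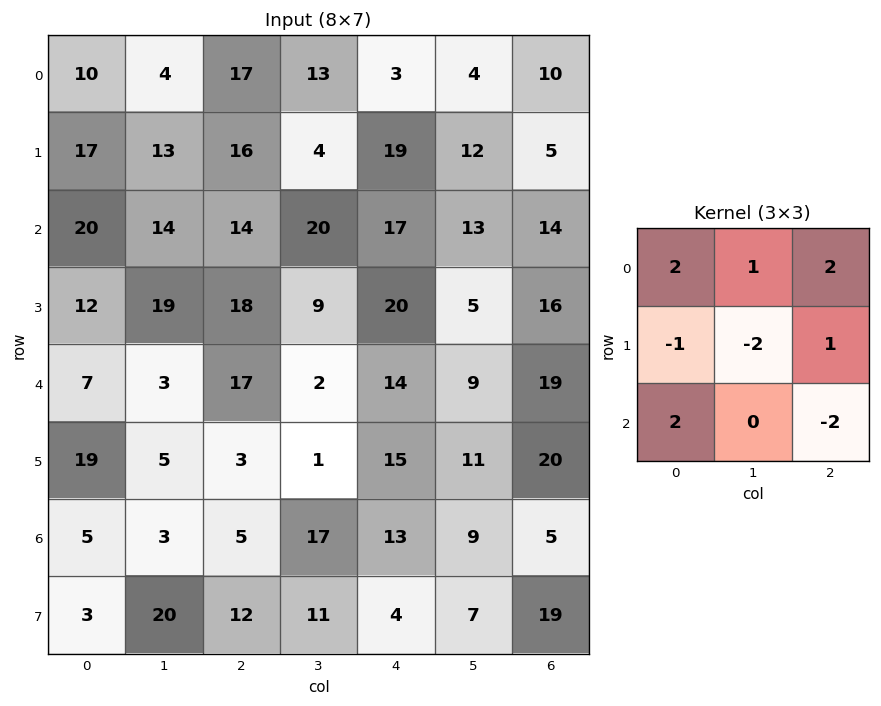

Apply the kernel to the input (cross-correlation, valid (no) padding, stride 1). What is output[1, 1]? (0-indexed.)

The receptive field on the input at this output position is [13 16 4 / 14 14 20 / 19 18 9]. Elementwise product with the kernel and sum: 13·2 + 16·1 + 4·2 + 14·-1 + 14·-2 + 20·1 + 19·2 + 9·-2.

48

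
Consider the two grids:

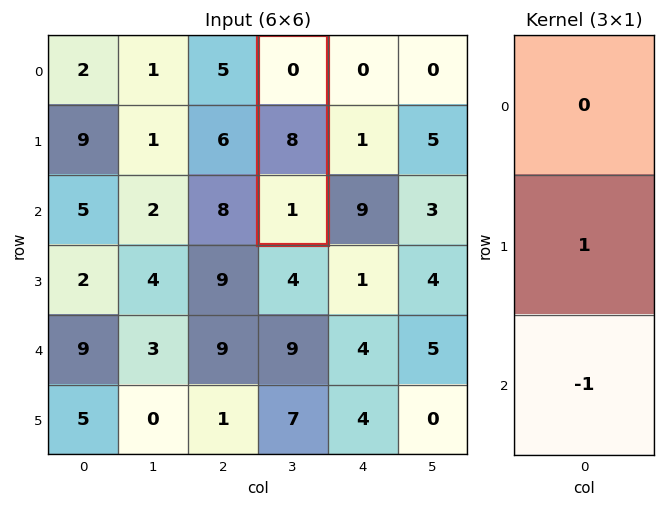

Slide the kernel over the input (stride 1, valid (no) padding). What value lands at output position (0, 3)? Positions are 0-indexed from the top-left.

7

The receptive field on the input at this output position is [0 / 8 / 1]. Elementwise product with the kernel and sum: 8·1 + 1·-1.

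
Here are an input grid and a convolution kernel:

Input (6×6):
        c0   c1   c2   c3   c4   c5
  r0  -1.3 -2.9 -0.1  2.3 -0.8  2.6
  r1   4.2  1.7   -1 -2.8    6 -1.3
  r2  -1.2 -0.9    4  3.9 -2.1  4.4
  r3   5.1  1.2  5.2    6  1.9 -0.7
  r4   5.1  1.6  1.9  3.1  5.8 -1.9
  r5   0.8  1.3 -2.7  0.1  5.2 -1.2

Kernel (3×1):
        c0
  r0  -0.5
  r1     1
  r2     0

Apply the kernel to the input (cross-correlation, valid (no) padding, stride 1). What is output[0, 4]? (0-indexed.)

6.4

The receptive field on the input at this output position is [-0.8 / 6 / -2.1]. Elementwise product with the kernel and sum: -0.8·-0.5 + 6·1.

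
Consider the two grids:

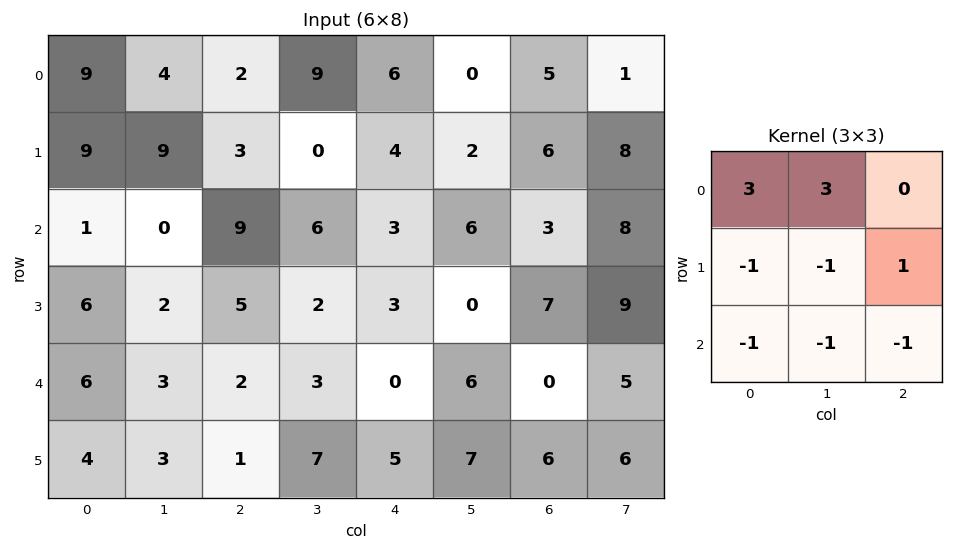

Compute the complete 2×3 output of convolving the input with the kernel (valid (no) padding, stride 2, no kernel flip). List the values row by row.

Output[0,0]: The receptive field on the input at this output position is [9 4 2 / 9 9 3 / 1 0 9]. Elementwise product with the kernel and sum: 9·3 + 4·3 + 9·-1 + 9·-1 + 3·1 + 1·-1 + 0·-1 + 9·-1.

14 16 6
-11 36 25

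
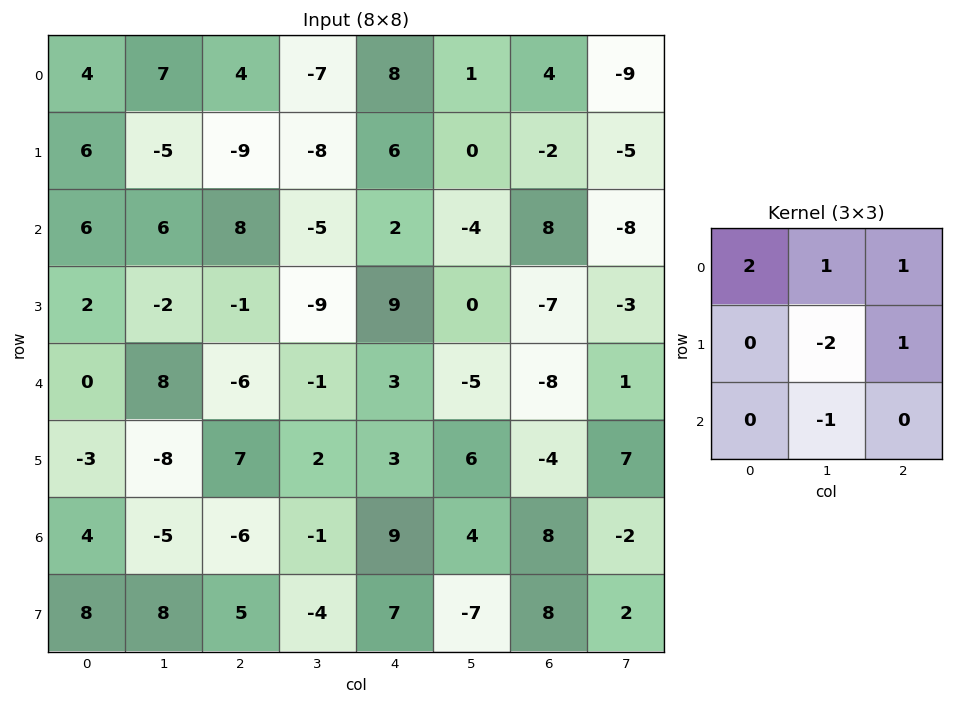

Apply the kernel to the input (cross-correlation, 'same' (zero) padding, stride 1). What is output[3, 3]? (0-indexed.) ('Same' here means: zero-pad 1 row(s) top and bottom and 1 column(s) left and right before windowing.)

The receptive field on the zero-padded input at this output position is [8 -5 2 / -1 -9 9 / -6 -1 3]. Elementwise product with the kernel and sum: 8·2 + -5·1 + 2·1 + -9·-2 + 9·1 + -1·-1.

41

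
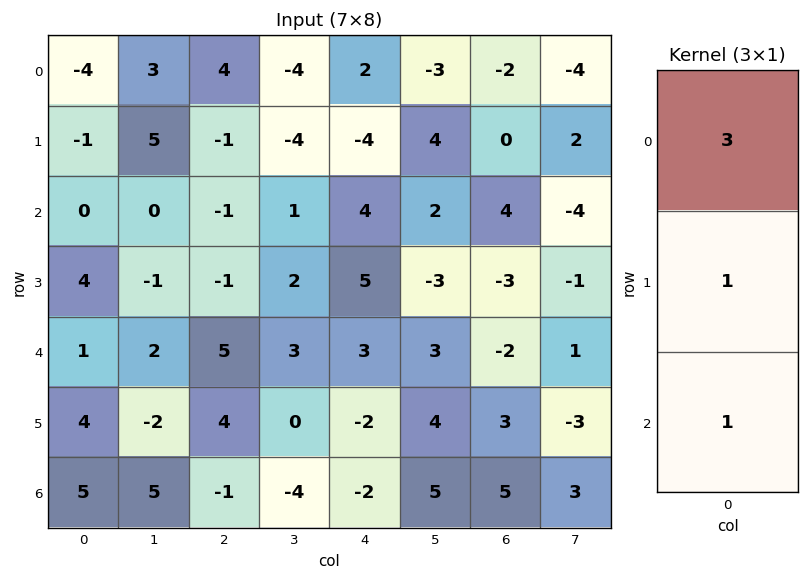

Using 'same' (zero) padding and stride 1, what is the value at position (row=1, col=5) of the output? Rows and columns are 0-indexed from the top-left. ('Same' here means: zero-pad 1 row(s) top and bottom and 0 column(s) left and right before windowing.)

The receptive field on the zero-padded input at this output position is [-3 / 4 / 2]. Elementwise product with the kernel and sum: -3·3 + 4·1 + 2·1.

-3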